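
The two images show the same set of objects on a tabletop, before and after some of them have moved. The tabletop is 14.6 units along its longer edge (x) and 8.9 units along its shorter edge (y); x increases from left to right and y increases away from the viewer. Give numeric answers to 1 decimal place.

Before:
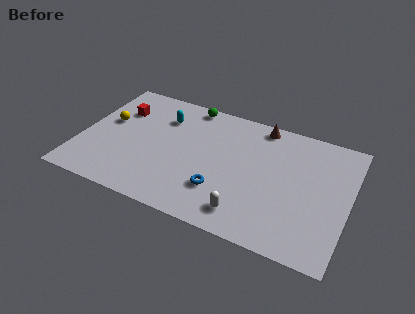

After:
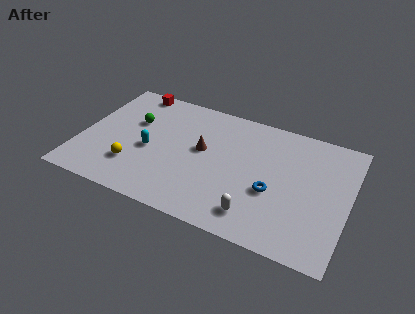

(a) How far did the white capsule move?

0.5

The white capsule moved from about (9.4, 1.5) to (9.9, 1.6), a distance of √(0.5² + 0.1²) ≈ 0.5.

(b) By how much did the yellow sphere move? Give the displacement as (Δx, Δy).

(1.8, -2.8)

The yellow sphere was at about (1.3, 5.2) and moved to about (3.1, 2.4).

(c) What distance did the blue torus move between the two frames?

2.9

From (7.9, 2.5) to (10.6, 3.5), the blue torus covered √(2.7² + 1.0²) ≈ 2.9 units.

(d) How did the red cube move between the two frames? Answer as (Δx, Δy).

(0.5, 1.8)

The red cube started near (1.8, 6.3) and ended near (2.3, 8.1).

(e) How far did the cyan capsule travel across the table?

2.7

The cyan capsule moved from about (4.2, 6.6) to (3.8, 3.9), a distance of √(0.4² + 2.7²) ≈ 2.7.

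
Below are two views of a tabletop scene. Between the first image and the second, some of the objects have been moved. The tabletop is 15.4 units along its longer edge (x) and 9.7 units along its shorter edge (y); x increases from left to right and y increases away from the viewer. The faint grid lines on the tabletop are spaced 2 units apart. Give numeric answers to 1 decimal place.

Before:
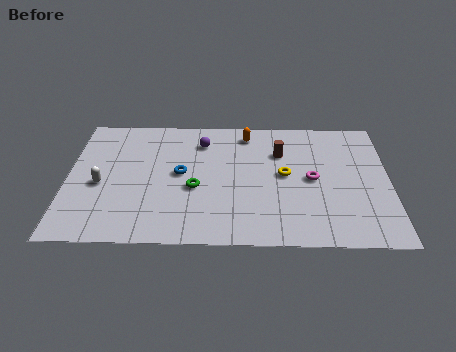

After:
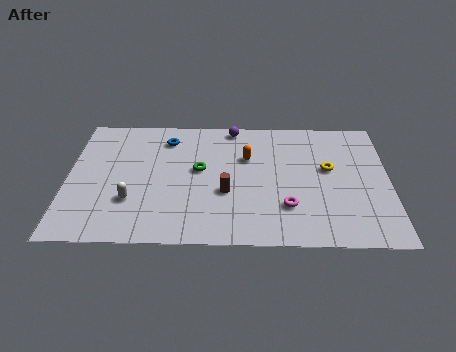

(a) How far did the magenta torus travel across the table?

2.4

The magenta torus was near (11.7, 4.8) before and (10.5, 2.7) after, so it travelled √(1.2² + 2.1²) ≈ 2.4 units.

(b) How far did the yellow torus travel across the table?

2.2

From (10.4, 5.1) to (12.5, 5.6), the yellow torus covered √(2.1² + 0.5²) ≈ 2.2 units.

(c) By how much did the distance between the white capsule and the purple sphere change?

+1.6

Before: roughly 5.9 units apart; after: 7.5. That's 1.6 units further apart.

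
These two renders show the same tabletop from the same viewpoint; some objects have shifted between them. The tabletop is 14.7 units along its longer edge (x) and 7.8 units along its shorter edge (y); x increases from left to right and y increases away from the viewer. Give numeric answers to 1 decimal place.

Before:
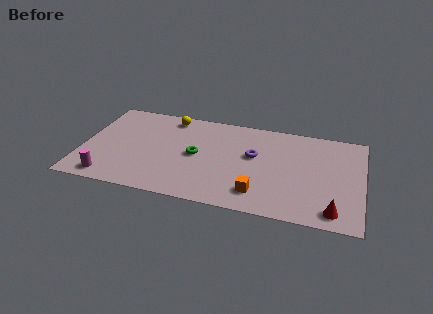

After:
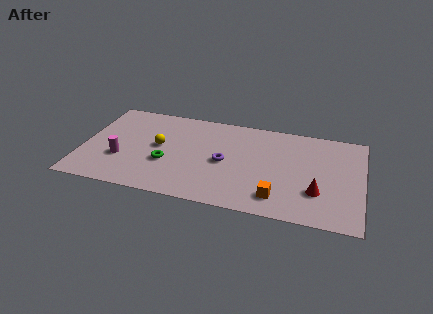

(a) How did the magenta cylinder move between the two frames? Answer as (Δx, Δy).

(0.5, 1.7)

From the two frames, the magenta cylinder sits at roughly (1.6, 1.0) before and (2.1, 2.7) after.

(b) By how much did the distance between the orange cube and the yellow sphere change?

-0.3

The distance was about 7.2 in the first image and 6.9 in the second, so they moved 0.3 units closer together.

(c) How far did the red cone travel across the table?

1.6

From (13.3, 1.1) to (12.4, 2.4), the red cone covered √(0.9² + 1.3²) ≈ 1.6 units.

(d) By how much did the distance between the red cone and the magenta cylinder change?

-1.4

The distance was about 11.7 in the first image and 10.3 in the second, so they moved 1.4 units closer together.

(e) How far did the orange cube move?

1.0

The orange cube moved from about (9.4, 1.6) to (10.4, 1.5), a distance of √(1.0² + 0.1²) ≈ 1.0.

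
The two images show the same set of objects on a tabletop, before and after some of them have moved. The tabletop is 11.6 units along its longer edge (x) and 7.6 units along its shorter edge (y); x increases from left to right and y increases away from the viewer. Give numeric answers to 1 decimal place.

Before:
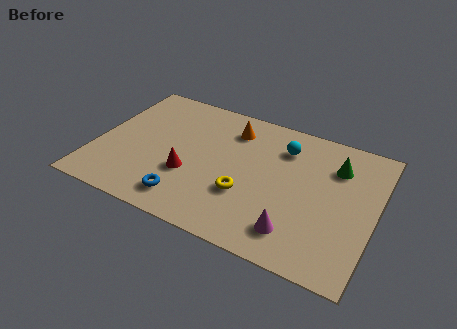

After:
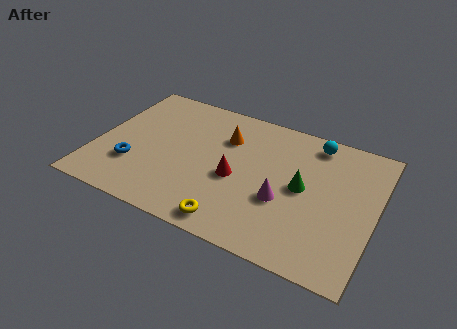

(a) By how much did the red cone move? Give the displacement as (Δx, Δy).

(1.9, 0.6)

The red cone was at about (4.0, 2.7) and moved to about (5.9, 3.3).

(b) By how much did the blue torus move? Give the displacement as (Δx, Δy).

(-2.4, 1.0)

The blue torus was at about (4.1, 1.3) and moved to about (1.7, 2.3).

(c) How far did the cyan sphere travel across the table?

1.4

The cyan sphere moved from about (7.6, 5.8) to (8.8, 6.6), a distance of √(1.2² + 0.8²) ≈ 1.4.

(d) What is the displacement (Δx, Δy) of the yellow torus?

(-0.3, -1.7)

The yellow torus started near (6.4, 2.6) and ended near (6.1, 0.9).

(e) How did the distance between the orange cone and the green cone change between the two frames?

-0.7

They were about 4.4 units apart before and 3.7 after — 0.7 units closer together.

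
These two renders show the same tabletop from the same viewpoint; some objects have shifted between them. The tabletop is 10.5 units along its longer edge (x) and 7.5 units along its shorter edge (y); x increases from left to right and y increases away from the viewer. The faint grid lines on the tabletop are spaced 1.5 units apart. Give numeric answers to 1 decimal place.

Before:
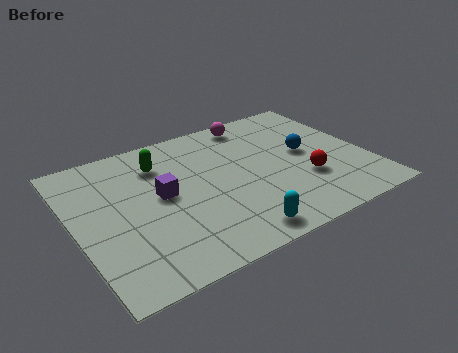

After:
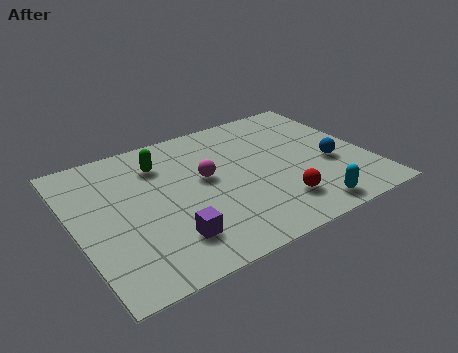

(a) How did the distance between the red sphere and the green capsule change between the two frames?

-0.4

The distance was about 5.8 in the first image and 5.4 in the second, so they moved 0.4 units closer together.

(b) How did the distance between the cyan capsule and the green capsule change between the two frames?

+1.4

Before: roughly 5.2 units apart; after: 6.6. That's 1.4 units further apart.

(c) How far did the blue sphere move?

1.2

From (8.4, 4.0) to (9.1, 3.0), the blue sphere covered √(0.7² + 1.0²) ≈ 1.2 units.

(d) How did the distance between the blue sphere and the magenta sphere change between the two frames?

+1.6

Before: roughly 3.0 units apart; after: 4.6. That's 1.6 units further apart.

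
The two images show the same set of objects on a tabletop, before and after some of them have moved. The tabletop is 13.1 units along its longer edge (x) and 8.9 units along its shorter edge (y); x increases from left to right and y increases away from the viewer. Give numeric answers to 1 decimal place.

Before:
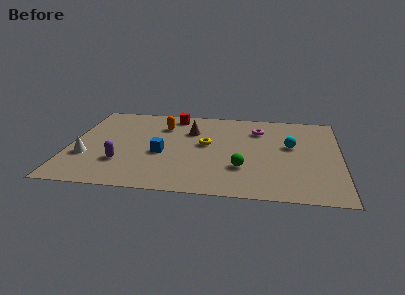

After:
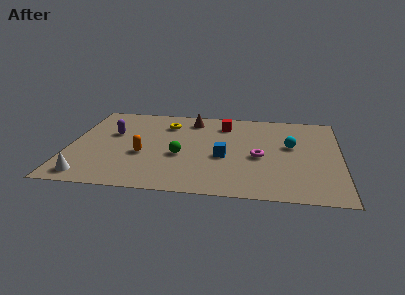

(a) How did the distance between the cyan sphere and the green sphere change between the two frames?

+2.1

They were about 3.4 units apart before and 5.5 after — 2.1 units further apart.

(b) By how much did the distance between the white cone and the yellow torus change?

+0.7

The distance was about 6.0 in the first image and 6.7 in the second, so they moved 0.7 units further apart.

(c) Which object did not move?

the cyan sphere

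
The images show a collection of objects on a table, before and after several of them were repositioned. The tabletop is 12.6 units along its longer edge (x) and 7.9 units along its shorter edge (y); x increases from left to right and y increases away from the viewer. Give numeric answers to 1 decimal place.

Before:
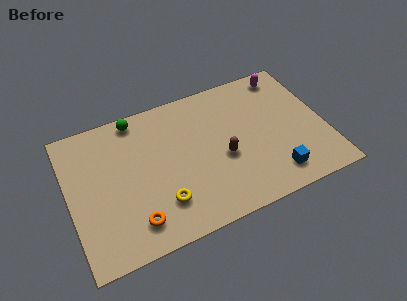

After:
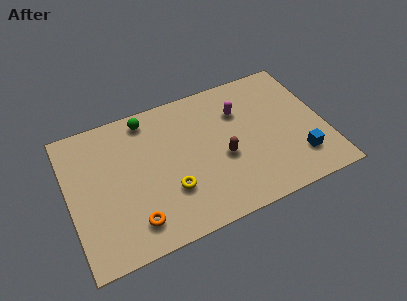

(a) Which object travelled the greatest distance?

the magenta capsule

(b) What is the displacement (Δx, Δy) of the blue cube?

(1.3, 0.5)

The blue cube started near (9.8, 1.4) and ended near (11.1, 1.9).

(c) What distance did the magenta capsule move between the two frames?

2.8

The magenta capsule moved from about (11.1, 6.9) to (8.6, 5.6), a distance of √(2.5² + 1.3²) ≈ 2.8.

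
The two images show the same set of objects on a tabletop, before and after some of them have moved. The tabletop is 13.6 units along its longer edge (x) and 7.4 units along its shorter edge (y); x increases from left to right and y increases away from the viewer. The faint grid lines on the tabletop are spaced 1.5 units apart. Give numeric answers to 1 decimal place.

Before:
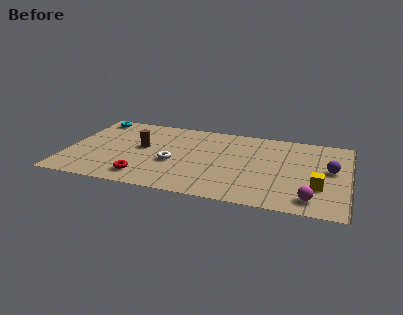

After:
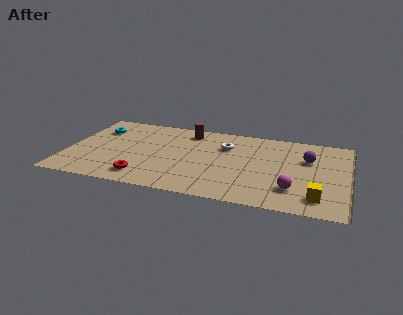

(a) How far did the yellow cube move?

1.0

The yellow cube was near (12.2, 2.4) before and (12.2, 1.4) after, so it travelled √(0.0² + 1.0²) ≈ 1.0 units.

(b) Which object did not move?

the red torus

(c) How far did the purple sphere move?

1.4

The purple sphere was near (12.7, 4.1) before and (11.6, 4.9) after, so it travelled √(1.1² + 0.8²) ≈ 1.4 units.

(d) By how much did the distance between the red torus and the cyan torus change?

-1.1

Before: roughly 6.0 units apart; after: 4.9. That's 1.1 units closer together.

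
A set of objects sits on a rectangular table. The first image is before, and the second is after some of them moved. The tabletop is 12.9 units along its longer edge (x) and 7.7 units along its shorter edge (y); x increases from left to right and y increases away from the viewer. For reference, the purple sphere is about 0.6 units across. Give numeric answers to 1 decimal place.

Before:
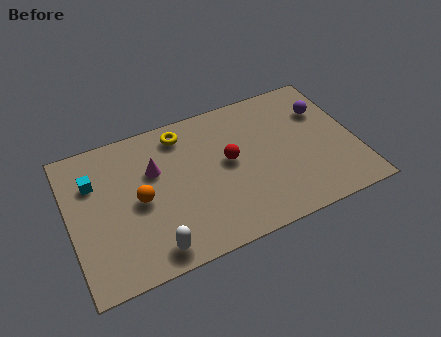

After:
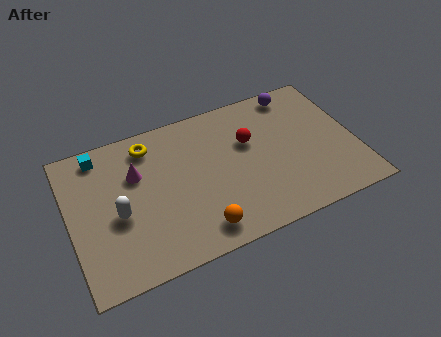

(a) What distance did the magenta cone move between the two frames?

0.8

The magenta cone moved from about (3.9, 5.0) to (3.1, 5.1), a distance of √(0.8² + 0.1²) ≈ 0.8.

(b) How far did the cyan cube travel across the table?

1.4

The cyan cube was near (1.2, 5.4) before and (1.6, 6.7) after, so it travelled √(0.4² + 1.3²) ≈ 1.4 units.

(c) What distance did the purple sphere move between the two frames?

1.8

The purple sphere moved from about (11.7, 5.4) to (10.6, 6.8), a distance of √(1.1² + 1.4²) ≈ 1.8.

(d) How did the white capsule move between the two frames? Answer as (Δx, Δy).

(-1.3, 2.3)

From the two frames, the white capsule sits at roughly (3.4, 1.0) before and (2.1, 3.3) after.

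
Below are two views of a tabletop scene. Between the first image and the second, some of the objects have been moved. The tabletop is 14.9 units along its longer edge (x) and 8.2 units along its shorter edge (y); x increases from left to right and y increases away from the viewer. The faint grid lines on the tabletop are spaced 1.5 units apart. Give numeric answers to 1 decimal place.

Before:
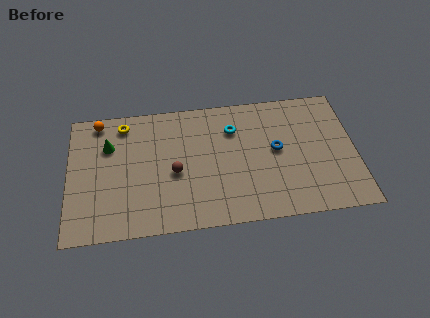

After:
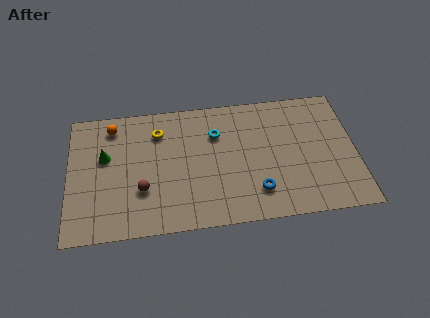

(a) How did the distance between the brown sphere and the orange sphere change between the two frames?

-0.9

Before: roughly 5.4 units apart; after: 4.5. That's 0.9 units closer together.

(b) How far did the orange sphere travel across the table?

0.8

The orange sphere moved from about (1.6, 7.3) to (2.3, 6.9), a distance of √(0.7² + 0.4²) ≈ 0.8.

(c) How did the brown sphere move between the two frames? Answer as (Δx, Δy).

(-1.7, -0.9)

The brown sphere was at about (5.5, 3.6) and moved to about (3.8, 2.7).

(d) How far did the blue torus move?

2.7

The blue torus was near (10.8, 4.4) before and (9.7, 1.9) after, so it travelled √(1.1² + 2.5²) ≈ 2.7 units.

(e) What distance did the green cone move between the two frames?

0.7

The green cone was near (2.1, 5.7) before and (1.9, 5.0) after, so it travelled √(0.2² + 0.7²) ≈ 0.7 units.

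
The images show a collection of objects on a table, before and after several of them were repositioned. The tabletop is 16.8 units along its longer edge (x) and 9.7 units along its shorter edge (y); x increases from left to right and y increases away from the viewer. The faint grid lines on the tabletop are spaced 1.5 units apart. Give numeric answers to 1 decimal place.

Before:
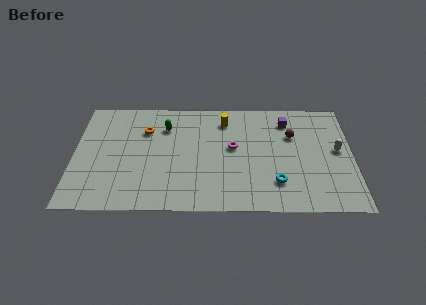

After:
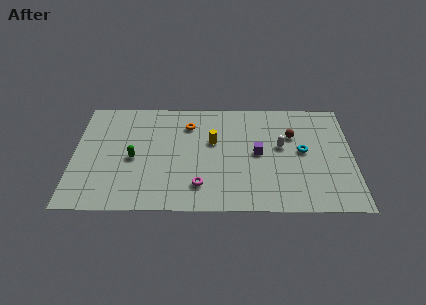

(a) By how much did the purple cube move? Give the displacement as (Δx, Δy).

(-1.8, -2.9)

The purple cube started near (12.9, 7.8) and ended near (11.1, 4.9).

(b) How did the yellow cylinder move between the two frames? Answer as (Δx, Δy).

(-0.7, -1.9)

From the two frames, the yellow cylinder sits at roughly (9.1, 7.8) before and (8.4, 5.9) after.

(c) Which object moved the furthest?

the magenta torus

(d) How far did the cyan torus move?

3.1

From (12.2, 2.4) to (13.8, 5.1), the cyan torus covered √(1.6² + 2.7²) ≈ 3.1 units.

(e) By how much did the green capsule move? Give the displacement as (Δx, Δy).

(-1.9, -2.8)

The green capsule started near (5.5, 7.2) and ended near (3.6, 4.4).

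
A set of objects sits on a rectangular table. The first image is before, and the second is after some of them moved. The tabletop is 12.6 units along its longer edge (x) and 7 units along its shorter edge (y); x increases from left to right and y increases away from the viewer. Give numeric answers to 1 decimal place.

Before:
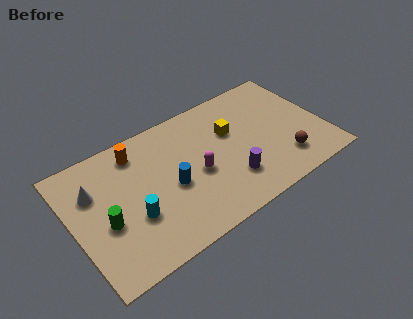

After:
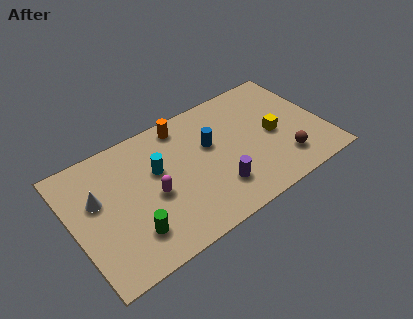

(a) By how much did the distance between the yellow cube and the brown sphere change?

-1.9

They were about 3.6 units apart before and 1.7 after — 1.9 units closer together.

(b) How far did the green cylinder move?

1.6

From (1.5, 2.9) to (2.6, 1.7), the green cylinder covered √(1.1² + 1.2²) ≈ 1.6 units.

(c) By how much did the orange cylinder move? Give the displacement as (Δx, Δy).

(2.4, 0.3)

The orange cylinder was at about (3.5, 5.8) and moved to about (5.9, 6.1).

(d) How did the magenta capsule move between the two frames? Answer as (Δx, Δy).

(-2.2, 0.0)

The magenta capsule started near (6.1, 3.1) and ended near (3.9, 3.1).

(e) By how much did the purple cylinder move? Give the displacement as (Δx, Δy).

(-0.7, -0.1)

The purple cylinder was at about (7.6, 1.9) and moved to about (6.9, 1.8).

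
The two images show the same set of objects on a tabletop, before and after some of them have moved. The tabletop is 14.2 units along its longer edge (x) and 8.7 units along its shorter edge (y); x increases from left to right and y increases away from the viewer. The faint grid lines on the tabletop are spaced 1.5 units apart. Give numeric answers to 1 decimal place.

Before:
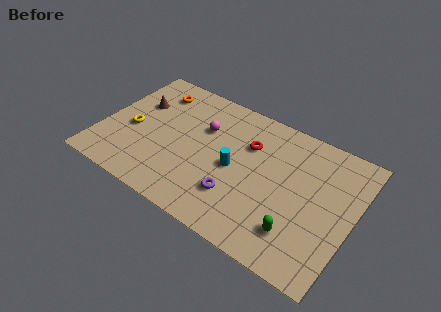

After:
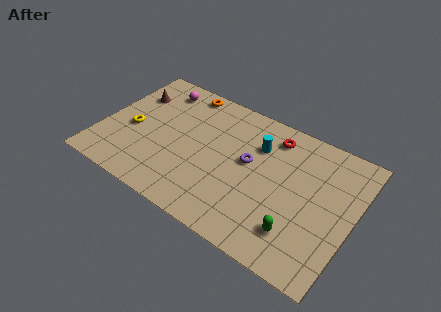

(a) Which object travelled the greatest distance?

the magenta sphere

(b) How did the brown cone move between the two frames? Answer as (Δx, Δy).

(-0.4, 0.5)

The brown cone started near (1.7, 5.7) and ended near (1.3, 6.2).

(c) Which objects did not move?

the green capsule and the yellow torus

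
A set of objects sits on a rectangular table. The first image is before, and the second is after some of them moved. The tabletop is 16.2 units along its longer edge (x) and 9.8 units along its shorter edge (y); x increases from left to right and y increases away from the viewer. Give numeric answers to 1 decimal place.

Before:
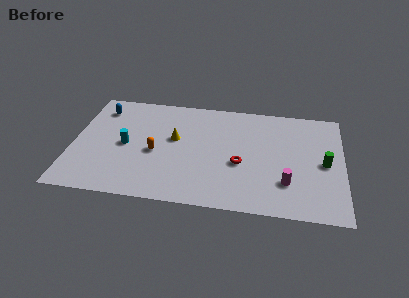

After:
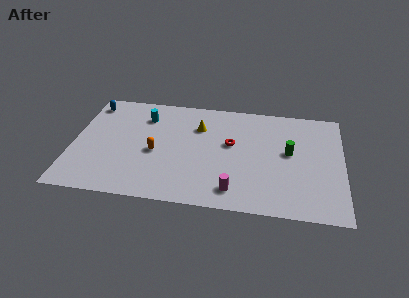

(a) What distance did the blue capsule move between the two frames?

0.7

The blue capsule was near (1.5, 7.9) before and (0.9, 8.3) after, so it travelled √(0.6² + 0.4²) ≈ 0.7 units.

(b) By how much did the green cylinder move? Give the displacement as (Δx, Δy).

(-2.1, 0.7)

The green cylinder started near (15.1, 4.7) and ended near (13.0, 5.4).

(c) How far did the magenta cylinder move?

3.3

From (12.9, 2.7) to (9.8, 1.6), the magenta cylinder covered √(3.1² + 1.1²) ≈ 3.3 units.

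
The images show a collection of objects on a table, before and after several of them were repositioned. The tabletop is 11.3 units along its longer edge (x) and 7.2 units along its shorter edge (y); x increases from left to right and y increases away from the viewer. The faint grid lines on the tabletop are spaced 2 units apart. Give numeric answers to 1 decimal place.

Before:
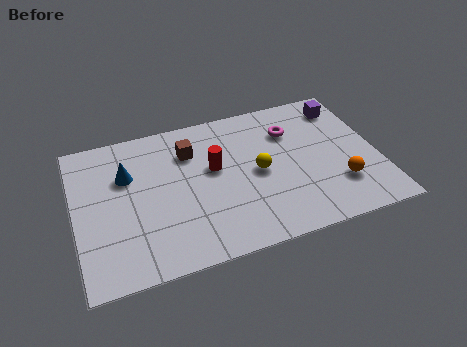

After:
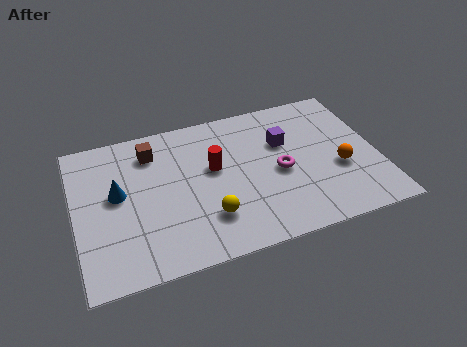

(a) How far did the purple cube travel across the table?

2.7

The purple cube was near (10.3, 5.9) before and (7.9, 4.7) after, so it travelled √(2.4² + 1.2²) ≈ 2.7 units.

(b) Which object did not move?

the red cylinder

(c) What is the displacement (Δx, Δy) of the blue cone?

(-0.4, -0.8)

The blue cone was at about (2.0, 4.8) and moved to about (1.6, 4.0).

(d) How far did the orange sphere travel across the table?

0.8

The orange sphere was near (9.7, 2.0) before and (9.8, 2.8) after, so it travelled √(0.1² + 0.8²) ≈ 0.8 units.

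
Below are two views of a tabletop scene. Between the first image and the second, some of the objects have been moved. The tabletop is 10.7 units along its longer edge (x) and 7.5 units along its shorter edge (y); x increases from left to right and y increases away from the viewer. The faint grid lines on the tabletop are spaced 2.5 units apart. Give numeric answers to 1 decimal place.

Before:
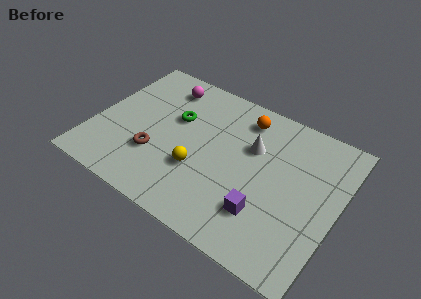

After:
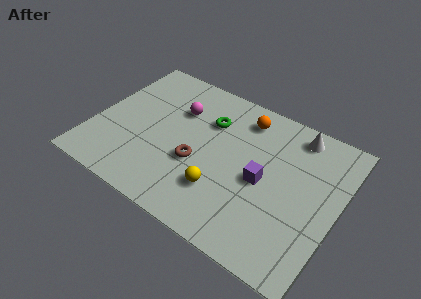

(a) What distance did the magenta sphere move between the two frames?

1.3

The magenta sphere was near (2.6, 6.2) before and (3.4, 5.2) after, so it travelled √(0.8² + 1.0²) ≈ 1.3 units.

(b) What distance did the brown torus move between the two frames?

1.9

The brown torus was near (2.9, 2.4) before and (4.7, 2.9) after, so it travelled √(1.8² + 0.5²) ≈ 1.9 units.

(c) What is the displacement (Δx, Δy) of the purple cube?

(-0.3, 1.5)

The purple cube started near (7.8, 2.0) and ended near (7.5, 3.5).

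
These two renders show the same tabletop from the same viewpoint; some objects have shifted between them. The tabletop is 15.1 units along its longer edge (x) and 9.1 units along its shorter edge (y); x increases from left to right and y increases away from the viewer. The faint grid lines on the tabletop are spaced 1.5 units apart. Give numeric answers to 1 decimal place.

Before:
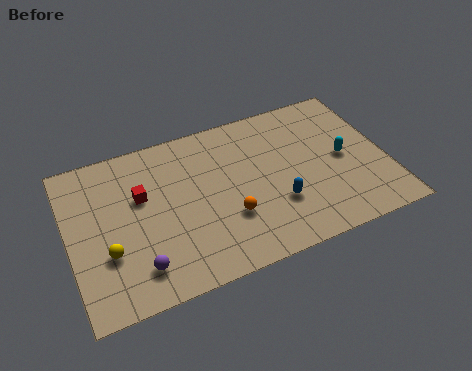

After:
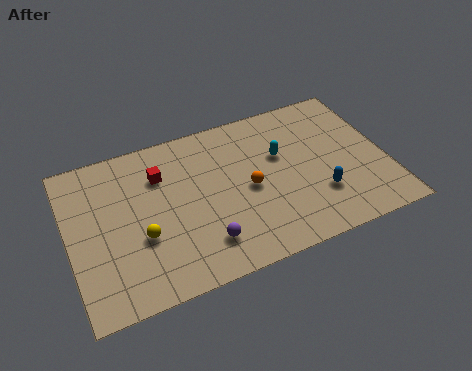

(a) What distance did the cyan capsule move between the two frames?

3.1

From (13.1, 4.5) to (10.2, 5.7), the cyan capsule covered √(2.9² + 1.2²) ≈ 3.1 units.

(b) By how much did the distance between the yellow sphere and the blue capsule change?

+0.4

Before: roughly 8.0 units apart; after: 8.4. That's 0.4 units further apart.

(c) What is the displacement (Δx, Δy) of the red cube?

(1.0, 0.9)

The red cube was at about (3.5, 5.7) and moved to about (4.5, 6.6).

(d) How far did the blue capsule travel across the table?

2.0

From (9.7, 2.9) to (11.7, 2.7), the blue capsule covered √(2.0² + 0.2²) ≈ 2.0 units.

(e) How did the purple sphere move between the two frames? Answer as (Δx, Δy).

(3.1, 0.2)

The purple sphere started near (3.0, 1.8) and ended near (6.1, 2.0).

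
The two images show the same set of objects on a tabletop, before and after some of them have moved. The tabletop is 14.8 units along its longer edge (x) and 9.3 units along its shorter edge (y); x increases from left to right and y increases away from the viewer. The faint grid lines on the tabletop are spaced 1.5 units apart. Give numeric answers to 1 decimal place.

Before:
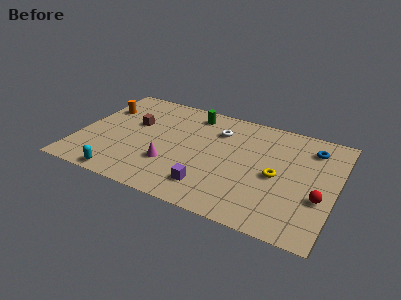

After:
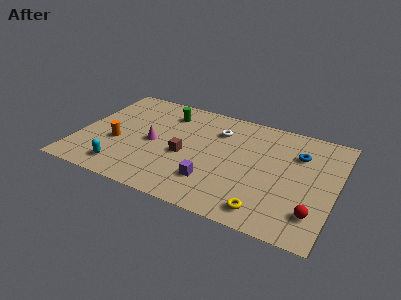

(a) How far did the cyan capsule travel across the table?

0.7

The cyan capsule moved from about (3.0, 0.8) to (2.9, 1.5), a distance of √(0.1² + 0.7²) ≈ 0.7.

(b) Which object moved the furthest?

the brown cube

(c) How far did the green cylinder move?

1.6

The green cylinder was near (6.2, 7.9) before and (4.7, 7.4) after, so it travelled √(1.5² + 0.5²) ≈ 1.6 units.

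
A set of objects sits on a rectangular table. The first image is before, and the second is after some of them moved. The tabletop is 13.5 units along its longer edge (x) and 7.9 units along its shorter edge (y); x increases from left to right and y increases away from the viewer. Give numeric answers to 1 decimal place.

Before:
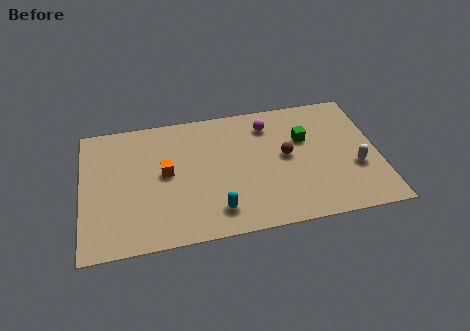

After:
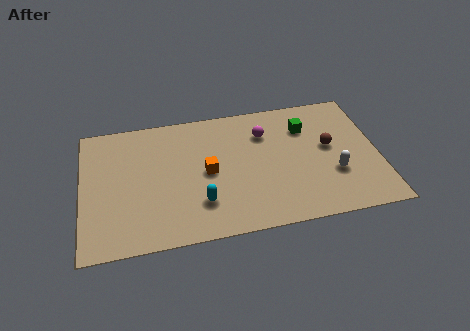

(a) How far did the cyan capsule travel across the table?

0.9

The cyan capsule moved from about (6.0, 1.5) to (5.3, 2.1), a distance of √(0.7² + 0.6²) ≈ 0.9.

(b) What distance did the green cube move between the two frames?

0.7

The green cube was near (10.2, 5.1) before and (10.3, 5.8) after, so it travelled √(0.1² + 0.7²) ≈ 0.7 units.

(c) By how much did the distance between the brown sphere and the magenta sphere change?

+1.0

The distance was about 2.2 in the first image and 3.2 in the second, so they moved 1.0 units further apart.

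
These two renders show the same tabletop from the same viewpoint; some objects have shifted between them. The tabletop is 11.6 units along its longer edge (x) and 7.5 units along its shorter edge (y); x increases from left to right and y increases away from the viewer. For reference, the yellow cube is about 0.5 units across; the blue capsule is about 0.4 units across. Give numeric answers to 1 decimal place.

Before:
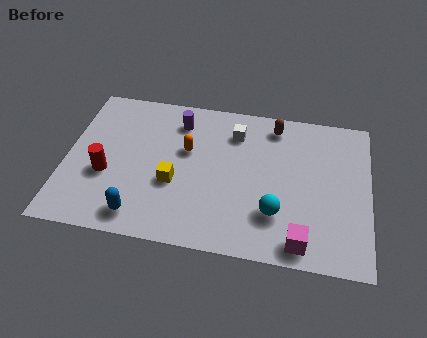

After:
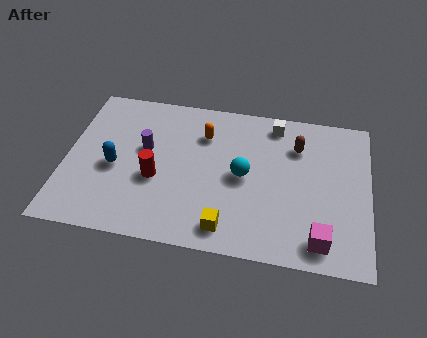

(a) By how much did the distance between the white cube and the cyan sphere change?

-1.1

The distance was about 4.1 in the first image and 3.0 in the second, so they moved 1.1 units closer together.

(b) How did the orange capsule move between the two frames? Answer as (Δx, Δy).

(0.6, 0.9)

From the two frames, the orange capsule sits at roughly (4.6, 4.6) before and (5.2, 5.5) after.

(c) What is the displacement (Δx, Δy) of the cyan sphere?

(-1.3, 1.6)

The cyan sphere started near (8.1, 2.1) and ended near (6.8, 3.7).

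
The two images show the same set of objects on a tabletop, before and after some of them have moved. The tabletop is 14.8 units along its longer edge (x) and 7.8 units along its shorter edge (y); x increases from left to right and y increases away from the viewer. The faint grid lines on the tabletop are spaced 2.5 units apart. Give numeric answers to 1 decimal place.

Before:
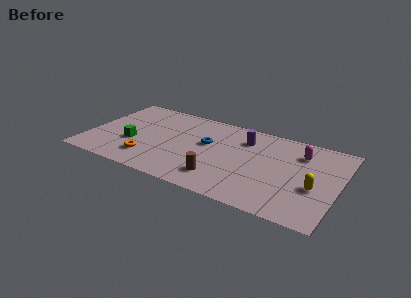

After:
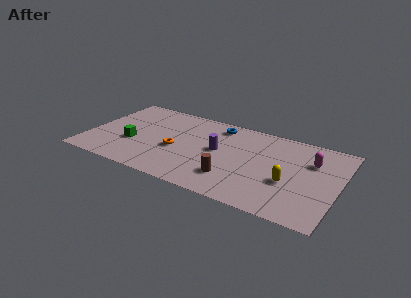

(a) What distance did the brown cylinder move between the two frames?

0.8

The brown cylinder moved from about (8.1, 1.7) to (8.8, 2.0), a distance of √(0.7² + 0.3²) ≈ 0.8.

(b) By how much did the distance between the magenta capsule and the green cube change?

+0.5

Before: roughly 10.2 units apart; after: 10.7. That's 0.5 units further apart.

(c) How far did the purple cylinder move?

2.2

The purple cylinder moved from about (9.1, 5.9) to (7.7, 4.2), a distance of √(1.4² + 1.7²) ≈ 2.2.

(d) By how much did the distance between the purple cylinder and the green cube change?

-1.9

Before: roughly 7.1 units apart; after: 5.2. That's 1.9 units closer together.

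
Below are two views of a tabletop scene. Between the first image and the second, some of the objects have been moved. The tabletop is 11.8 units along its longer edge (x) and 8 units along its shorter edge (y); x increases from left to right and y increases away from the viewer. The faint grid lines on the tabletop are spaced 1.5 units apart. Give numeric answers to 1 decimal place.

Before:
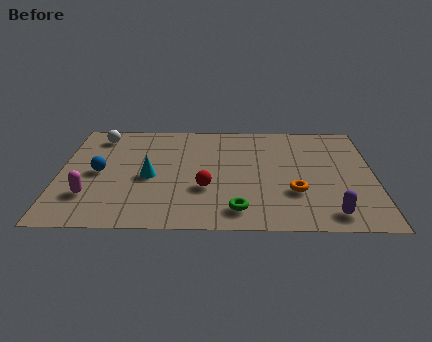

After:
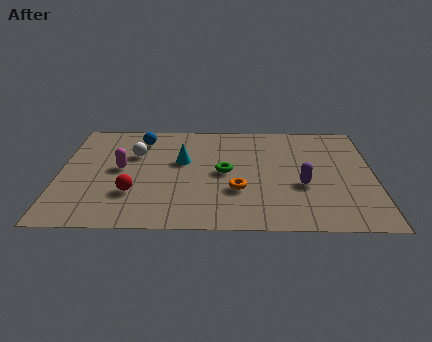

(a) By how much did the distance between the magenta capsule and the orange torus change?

-3.0

Before: roughly 7.6 units apart; after: 4.6. That's 3.0 units closer together.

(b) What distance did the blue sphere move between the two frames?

3.0

The blue sphere was near (1.5, 3.9) before and (3.0, 6.5) after, so it travelled √(1.5² + 2.6²) ≈ 3.0 units.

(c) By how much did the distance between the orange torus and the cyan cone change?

-2.5

They were about 5.5 units apart before and 3.0 after — 2.5 units closer together.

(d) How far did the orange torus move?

2.1

From (8.8, 2.6) to (6.7, 2.7), the orange torus covered √(2.1² + 0.1²) ≈ 2.1 units.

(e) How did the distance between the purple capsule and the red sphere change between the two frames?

+1.4

The distance was about 4.9 in the first image and 6.3 in the second, so they moved 1.4 units further apart.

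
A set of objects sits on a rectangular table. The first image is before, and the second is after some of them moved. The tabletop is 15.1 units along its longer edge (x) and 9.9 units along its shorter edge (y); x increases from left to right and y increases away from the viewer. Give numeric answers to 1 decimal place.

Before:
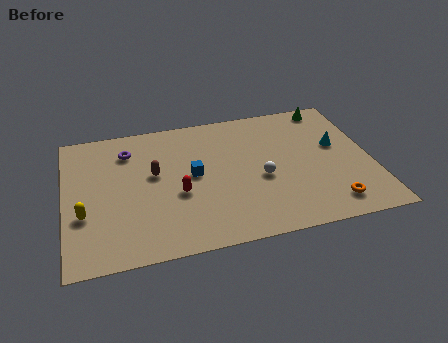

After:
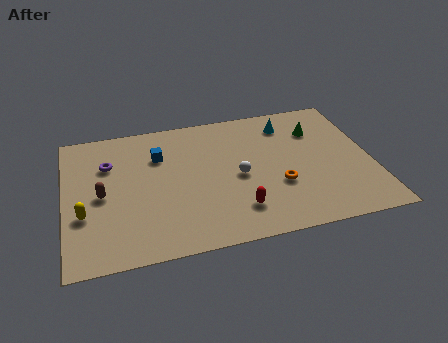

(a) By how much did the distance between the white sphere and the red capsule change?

-1.7

The distance was about 4.1 in the first image and 2.4 in the second, so they moved 1.7 units closer together.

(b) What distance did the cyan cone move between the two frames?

3.2

The cyan cone was near (13.5, 5.8) before and (11.2, 8.0) after, so it travelled √(2.3² + 2.2²) ≈ 3.2 units.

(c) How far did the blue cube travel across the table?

2.4

From (6.3, 5.2) to (4.7, 7.0), the blue cube covered √(1.6² + 1.8²) ≈ 2.4 units.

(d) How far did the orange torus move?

3.1

The orange torus moved from about (12.8, 1.6) to (10.4, 3.5), a distance of √(2.4² + 1.9²) ≈ 3.1.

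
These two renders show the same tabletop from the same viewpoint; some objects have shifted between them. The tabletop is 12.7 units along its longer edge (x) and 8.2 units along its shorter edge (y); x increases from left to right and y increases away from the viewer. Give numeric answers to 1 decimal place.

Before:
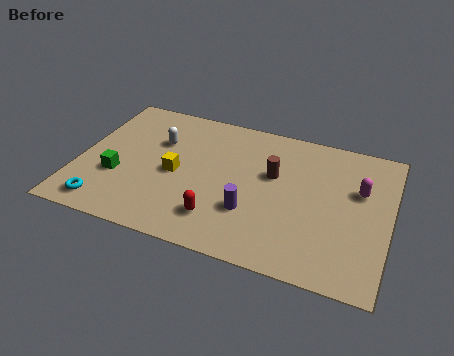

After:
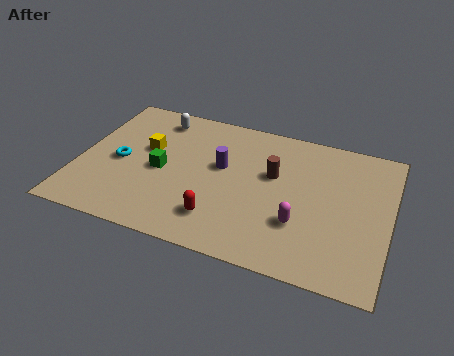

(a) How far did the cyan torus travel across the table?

2.7

The cyan torus moved from about (1.4, 1.1) to (1.7, 3.8), a distance of √(0.3² + 2.7²) ≈ 2.7.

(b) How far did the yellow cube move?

1.7

The yellow cube moved from about (4.0, 3.8) to (2.7, 4.9), a distance of √(1.3² + 1.1²) ≈ 1.7.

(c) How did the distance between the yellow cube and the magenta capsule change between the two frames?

-0.6

Before: roughly 7.5 units apart; after: 6.9. That's 0.6 units closer together.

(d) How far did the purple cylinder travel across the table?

2.6

From (7.2, 2.6) to (5.8, 4.8), the purple cylinder covered √(1.4² + 2.2²) ≈ 2.6 units.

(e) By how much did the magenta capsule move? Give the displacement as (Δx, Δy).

(-2.2, -2.6)

The magenta capsule was at about (11.4, 5.2) and moved to about (9.2, 2.6).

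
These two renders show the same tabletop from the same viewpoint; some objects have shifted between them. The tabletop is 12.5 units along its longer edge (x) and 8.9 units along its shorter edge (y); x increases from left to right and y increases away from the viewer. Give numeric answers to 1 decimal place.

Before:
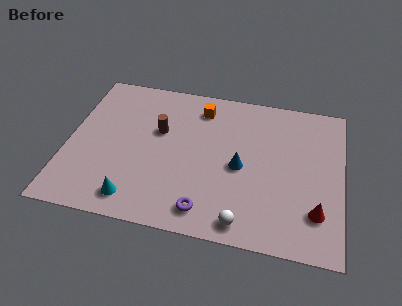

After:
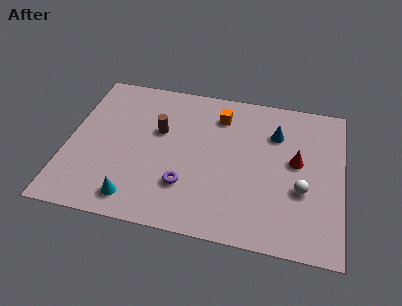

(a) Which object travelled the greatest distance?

the white sphere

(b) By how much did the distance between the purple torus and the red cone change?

+0.5

The distance was about 5.0 in the first image and 5.5 in the second, so they moved 0.5 units further apart.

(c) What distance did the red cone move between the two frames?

2.9

From (11.4, 2.2) to (10.4, 4.9), the red cone covered √(1.0² + 2.7²) ≈ 2.9 units.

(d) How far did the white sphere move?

3.4

The white sphere was near (8.2, 1.0) before and (10.7, 3.3) after, so it travelled √(2.5² + 2.3²) ≈ 3.4 units.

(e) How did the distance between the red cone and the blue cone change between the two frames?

-2.2

They were about 4.0 units apart before and 1.8 after — 2.2 units closer together.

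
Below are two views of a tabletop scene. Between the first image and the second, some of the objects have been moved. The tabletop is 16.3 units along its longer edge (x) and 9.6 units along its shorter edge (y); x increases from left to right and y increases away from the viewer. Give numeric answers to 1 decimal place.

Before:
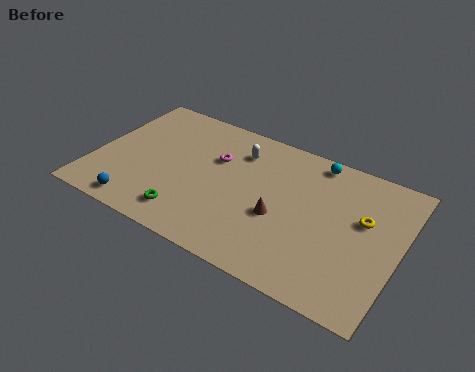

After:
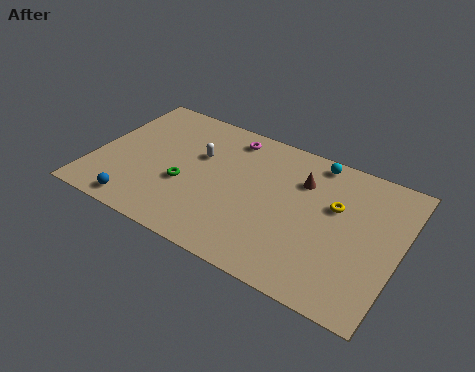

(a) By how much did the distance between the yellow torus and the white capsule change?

+0.3

Before: roughly 7.1 units apart; after: 7.4. That's 0.3 units further apart.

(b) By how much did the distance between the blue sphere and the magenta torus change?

+1.9

Before: roughly 6.2 units apart; after: 8.1. That's 1.9 units further apart.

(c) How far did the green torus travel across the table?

2.1

From (5.5, 1.7) to (5.0, 3.7), the green torus covered √(0.5² + 2.0²) ≈ 2.1 units.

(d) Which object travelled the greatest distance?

the brown cone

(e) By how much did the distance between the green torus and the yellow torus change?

-1.6

They were about 9.7 units apart before and 8.1 after — 1.6 units closer together.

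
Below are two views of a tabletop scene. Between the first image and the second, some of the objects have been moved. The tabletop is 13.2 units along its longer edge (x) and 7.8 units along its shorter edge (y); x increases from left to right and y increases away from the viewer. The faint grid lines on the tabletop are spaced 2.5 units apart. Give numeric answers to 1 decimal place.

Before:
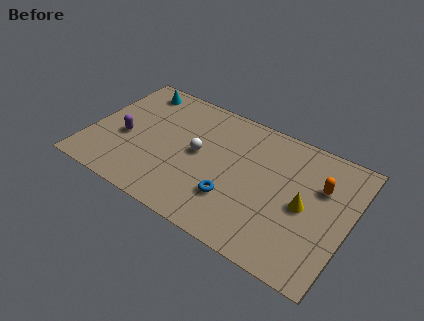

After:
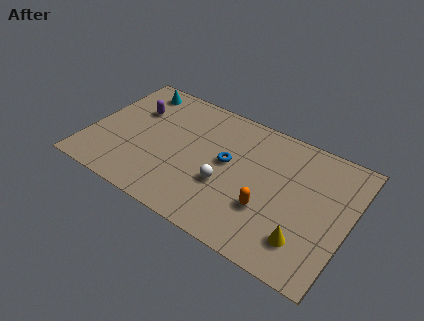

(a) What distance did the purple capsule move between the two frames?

2.0

The purple capsule moved from about (1.8, 3.3) to (2.0, 5.3), a distance of √(0.2² + 2.0²) ≈ 2.0.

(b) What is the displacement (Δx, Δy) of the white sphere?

(1.6, -1.2)

The white sphere was at about (5.5, 4.1) and moved to about (7.1, 2.9).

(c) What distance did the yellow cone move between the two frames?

1.9

The yellow cone moved from about (11.0, 3.7) to (11.3, 1.8), a distance of √(0.3² + 1.9²) ≈ 1.9.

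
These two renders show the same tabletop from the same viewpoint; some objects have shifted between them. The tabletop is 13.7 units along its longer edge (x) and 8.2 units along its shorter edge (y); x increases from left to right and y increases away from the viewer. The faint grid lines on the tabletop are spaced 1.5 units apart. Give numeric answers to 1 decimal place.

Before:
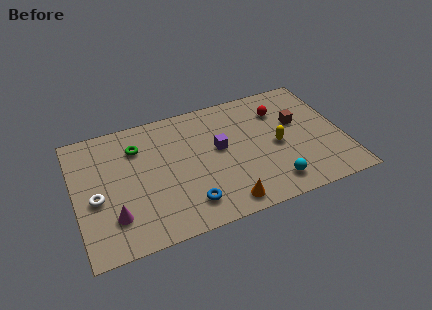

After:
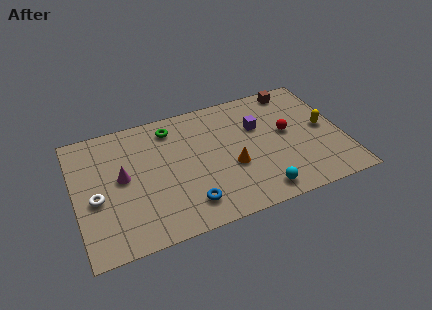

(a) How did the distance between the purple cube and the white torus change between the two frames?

+2.2

They were about 6.5 units apart before and 8.7 after — 2.2 units further apart.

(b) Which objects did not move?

the blue torus and the white torus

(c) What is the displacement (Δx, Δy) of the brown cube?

(0.1, 2.3)

The brown cube started near (11.5, 5.0) and ended near (11.6, 7.3).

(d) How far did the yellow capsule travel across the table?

2.5

From (10.3, 3.8) to (12.8, 4.2), the yellow capsule covered √(2.5² + 0.4²) ≈ 2.5 units.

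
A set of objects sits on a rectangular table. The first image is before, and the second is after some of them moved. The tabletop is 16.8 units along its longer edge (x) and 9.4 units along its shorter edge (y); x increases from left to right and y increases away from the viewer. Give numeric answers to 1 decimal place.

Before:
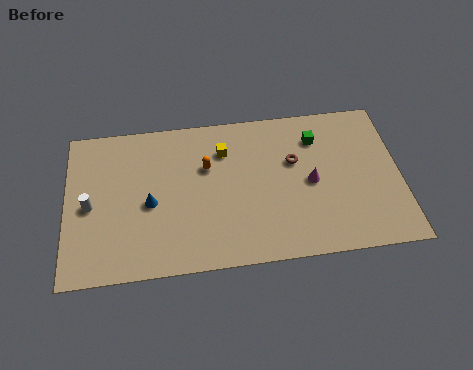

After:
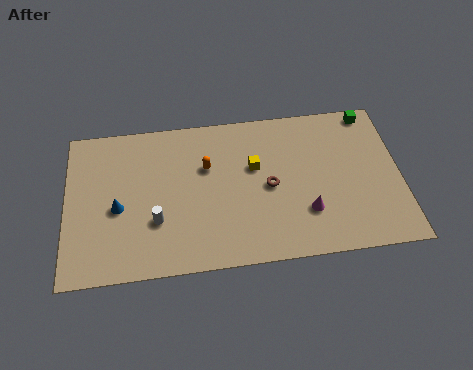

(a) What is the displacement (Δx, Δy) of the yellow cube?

(1.5, -1.2)

The yellow cube was at about (8.0, 7.0) and moved to about (9.5, 5.8).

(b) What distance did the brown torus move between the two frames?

1.9

The brown torus moved from about (11.5, 5.9) to (10.2, 4.5), a distance of √(1.3² + 1.4²) ≈ 1.9.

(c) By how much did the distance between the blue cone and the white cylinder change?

-0.9

Before: roughly 3.0 units apart; after: 2.1. That's 0.9 units closer together.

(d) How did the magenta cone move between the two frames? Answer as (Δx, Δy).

(-0.3, -1.8)

The magenta cone started near (12.3, 4.5) and ended near (12.0, 2.7).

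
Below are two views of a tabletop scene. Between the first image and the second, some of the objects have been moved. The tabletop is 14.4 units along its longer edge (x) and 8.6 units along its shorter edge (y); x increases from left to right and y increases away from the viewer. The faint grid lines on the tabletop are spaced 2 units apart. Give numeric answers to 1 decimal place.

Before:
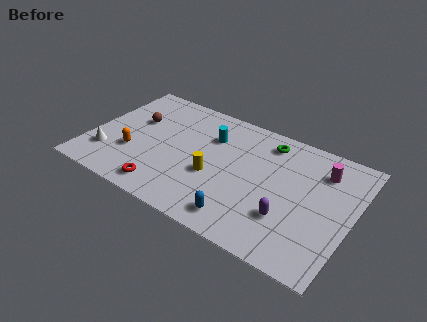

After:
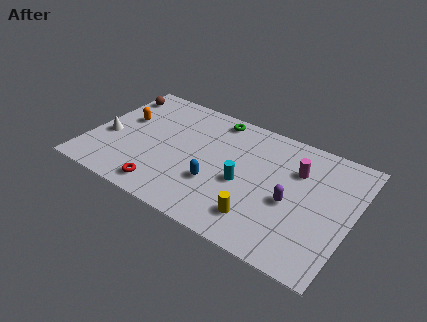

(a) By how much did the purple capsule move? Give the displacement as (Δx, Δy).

(0.0, 1.1)

The purple capsule was at about (11.2, 2.6) and moved to about (11.2, 3.7).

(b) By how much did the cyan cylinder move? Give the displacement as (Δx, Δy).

(2.2, -2.4)

From the two frames, the cyan cylinder sits at roughly (6.4, 6.1) before and (8.6, 3.7) after.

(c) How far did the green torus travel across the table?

3.0

From (9.4, 7.2) to (6.4, 7.6), the green torus covered √(3.0² + 0.4²) ≈ 3.0 units.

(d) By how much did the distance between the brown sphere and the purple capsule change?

+1.5

They were about 9.4 units apart before and 10.9 after — 1.5 units further apart.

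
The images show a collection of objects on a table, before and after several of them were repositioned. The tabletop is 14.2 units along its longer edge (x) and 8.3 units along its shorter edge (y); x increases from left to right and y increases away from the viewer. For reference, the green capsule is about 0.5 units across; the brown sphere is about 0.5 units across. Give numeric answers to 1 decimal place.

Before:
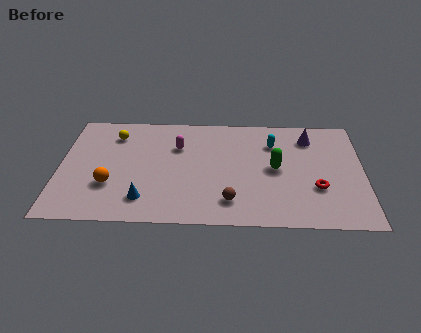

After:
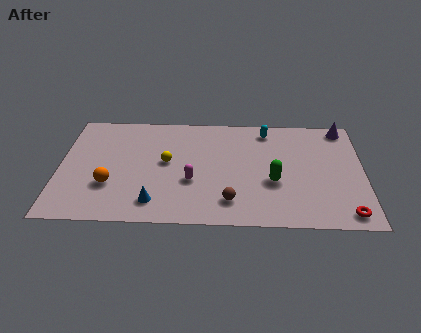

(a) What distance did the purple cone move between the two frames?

1.8

The purple cone was near (11.7, 6.6) before and (13.3, 7.4) after, so it travelled √(1.6² + 0.8²) ≈ 1.8 units.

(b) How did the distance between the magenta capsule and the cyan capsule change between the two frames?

+0.8

They were about 4.5 units apart before and 5.3 after — 0.8 units further apart.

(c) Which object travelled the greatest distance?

the yellow sphere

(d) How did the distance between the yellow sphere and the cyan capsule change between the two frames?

-2.1

They were about 7.5 units apart before and 5.4 after — 2.1 units closer together.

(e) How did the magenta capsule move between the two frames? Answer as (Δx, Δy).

(0.7, -2.6)

The magenta capsule was at about (5.5, 5.7) and moved to about (6.2, 3.1).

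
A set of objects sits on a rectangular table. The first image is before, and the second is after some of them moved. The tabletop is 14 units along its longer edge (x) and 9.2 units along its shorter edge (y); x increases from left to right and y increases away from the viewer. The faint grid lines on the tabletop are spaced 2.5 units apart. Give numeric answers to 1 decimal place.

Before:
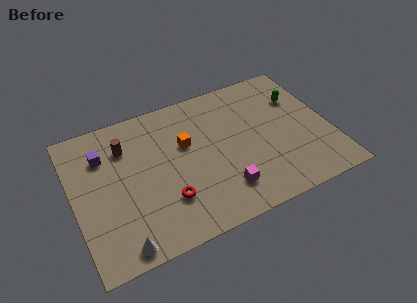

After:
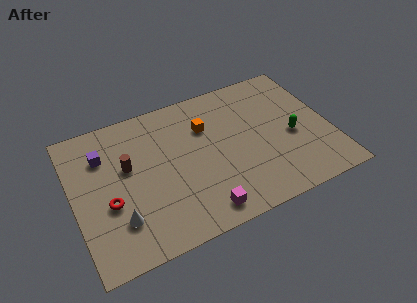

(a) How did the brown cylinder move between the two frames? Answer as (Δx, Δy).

(0.0, -1.3)

The brown cylinder started near (3.0, 6.8) and ended near (3.0, 5.5).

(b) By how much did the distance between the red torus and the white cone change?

-1.9

The distance was about 3.2 in the first image and 1.3 in the second, so they moved 1.9 units closer together.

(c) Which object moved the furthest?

the red torus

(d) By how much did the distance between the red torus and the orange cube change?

+2.9

They were about 3.4 units apart before and 6.3 after — 2.9 units further apart.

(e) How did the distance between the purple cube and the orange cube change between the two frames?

+1.1

Before: roughly 4.5 units apart; after: 5.6. That's 1.1 units further apart.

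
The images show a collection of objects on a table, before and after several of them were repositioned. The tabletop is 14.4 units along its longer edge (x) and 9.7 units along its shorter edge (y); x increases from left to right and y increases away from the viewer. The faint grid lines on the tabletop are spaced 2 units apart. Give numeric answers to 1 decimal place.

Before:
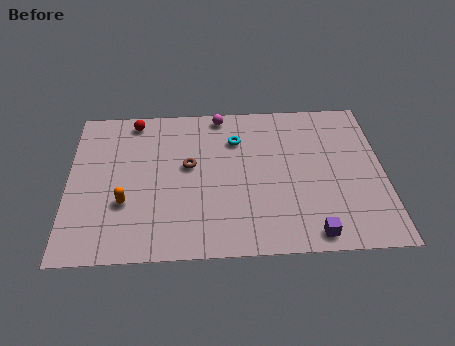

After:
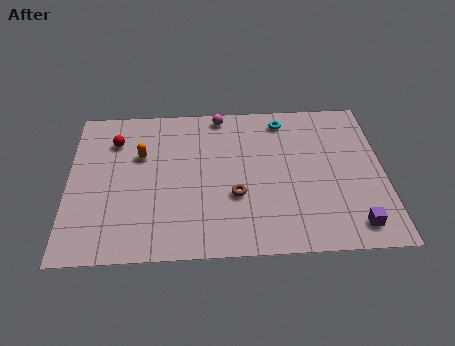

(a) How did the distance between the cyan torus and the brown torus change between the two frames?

+2.6

They were about 2.7 units apart before and 5.3 after — 2.6 units further apart.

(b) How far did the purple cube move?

1.9

The purple cube was near (11.0, 1.0) before and (12.9, 1.4) after, so it travelled √(1.9² + 0.4²) ≈ 1.9 units.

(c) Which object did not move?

the magenta sphere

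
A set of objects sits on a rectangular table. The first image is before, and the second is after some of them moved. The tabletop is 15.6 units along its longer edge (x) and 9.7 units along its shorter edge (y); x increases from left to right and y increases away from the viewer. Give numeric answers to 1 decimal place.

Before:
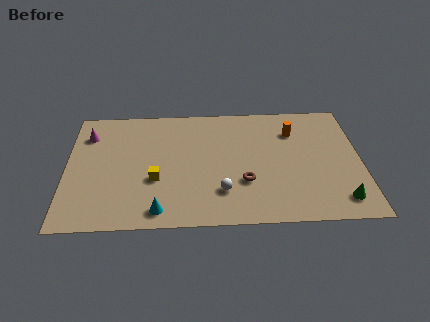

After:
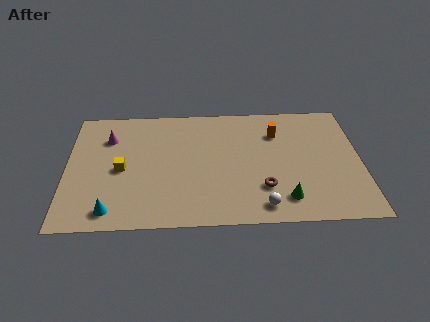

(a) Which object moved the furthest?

the green cone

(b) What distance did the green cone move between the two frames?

2.9

The green cone moved from about (14.4, 1.6) to (11.5, 1.8), a distance of √(2.9² + 0.2²) ≈ 2.9.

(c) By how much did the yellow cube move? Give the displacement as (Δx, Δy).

(-1.8, 0.9)

The yellow cube was at about (4.7, 3.6) and moved to about (2.9, 4.5).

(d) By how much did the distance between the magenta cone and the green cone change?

-3.8

They were about 14.5 units apart before and 10.7 after — 3.8 units closer together.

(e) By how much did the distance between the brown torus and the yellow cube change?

+3.0

They were about 4.7 units apart before and 7.7 after — 3.0 units further apart.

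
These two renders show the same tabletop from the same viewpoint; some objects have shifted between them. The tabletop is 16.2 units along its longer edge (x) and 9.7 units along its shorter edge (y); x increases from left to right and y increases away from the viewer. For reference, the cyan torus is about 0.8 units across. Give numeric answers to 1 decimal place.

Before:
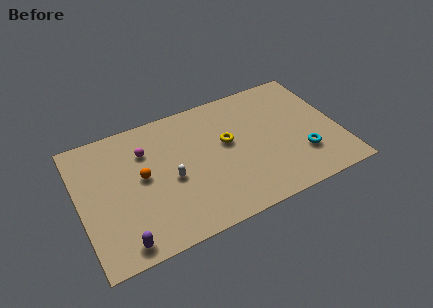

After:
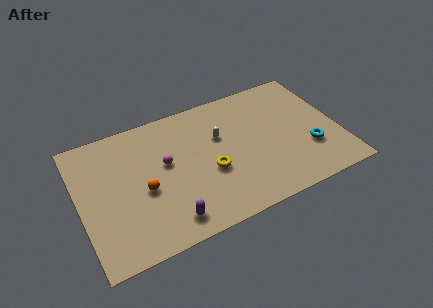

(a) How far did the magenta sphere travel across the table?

1.8

The magenta sphere was near (4.3, 7.0) before and (5.4, 5.6) after, so it travelled √(1.1² + 1.4²) ≈ 1.8 units.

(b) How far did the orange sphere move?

1.0

From (3.9, 5.2) to (3.9, 4.2), the orange sphere covered √(0.0² + 1.0²) ≈ 1.0 units.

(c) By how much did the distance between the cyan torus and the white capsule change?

-2.1

They were about 8.2 units apart before and 6.1 after — 2.1 units closer together.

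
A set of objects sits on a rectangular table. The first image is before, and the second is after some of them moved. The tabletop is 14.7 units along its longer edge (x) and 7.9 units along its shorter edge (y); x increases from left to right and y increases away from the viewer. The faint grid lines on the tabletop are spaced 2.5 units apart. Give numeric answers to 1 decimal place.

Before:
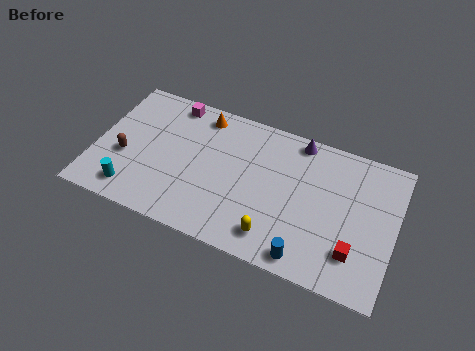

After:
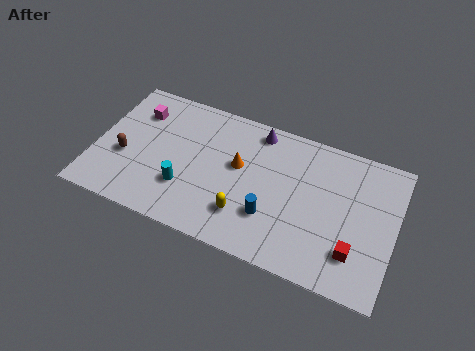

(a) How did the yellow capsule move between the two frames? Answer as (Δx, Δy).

(-1.5, 0.6)

The yellow capsule started near (9.1, 1.4) and ended near (7.6, 2.0).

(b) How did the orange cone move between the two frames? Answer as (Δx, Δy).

(2.1, -2.2)

From the two frames, the orange cone sits at roughly (4.9, 6.8) before and (7.0, 4.6) after.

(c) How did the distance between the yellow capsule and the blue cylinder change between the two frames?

-0.4

Before: roughly 1.7 units apart; after: 1.3. That's 0.4 units closer together.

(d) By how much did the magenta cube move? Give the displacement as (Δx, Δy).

(-1.6, -1.1)

From the two frames, the magenta cube sits at roughly (3.4, 7.0) before and (1.8, 5.9) after.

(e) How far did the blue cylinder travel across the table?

2.4

From (10.7, 0.9) to (8.8, 2.4), the blue cylinder covered √(1.9² + 1.5²) ≈ 2.4 units.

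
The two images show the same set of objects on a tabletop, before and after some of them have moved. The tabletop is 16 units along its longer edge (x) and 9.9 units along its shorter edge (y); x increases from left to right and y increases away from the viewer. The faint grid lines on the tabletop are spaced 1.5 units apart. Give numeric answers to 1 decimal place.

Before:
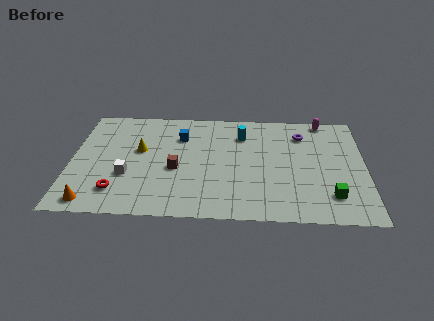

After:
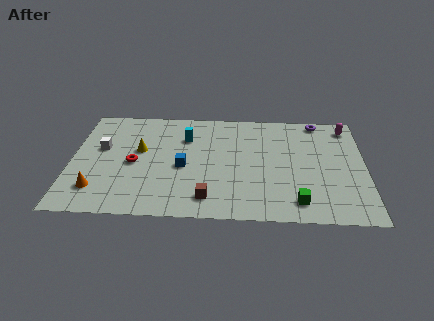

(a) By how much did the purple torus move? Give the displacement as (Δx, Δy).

(0.9, 1.3)

From the two frames, the purple torus sits at roughly (12.6, 7.7) before and (13.5, 9.0) after.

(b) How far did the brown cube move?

3.1

The brown cube was near (5.7, 4.2) before and (7.5, 1.7) after, so it travelled √(1.8² + 2.5²) ≈ 3.1 units.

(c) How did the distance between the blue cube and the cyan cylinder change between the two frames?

-0.7

They were about 3.4 units apart before and 2.7 after — 0.7 units closer together.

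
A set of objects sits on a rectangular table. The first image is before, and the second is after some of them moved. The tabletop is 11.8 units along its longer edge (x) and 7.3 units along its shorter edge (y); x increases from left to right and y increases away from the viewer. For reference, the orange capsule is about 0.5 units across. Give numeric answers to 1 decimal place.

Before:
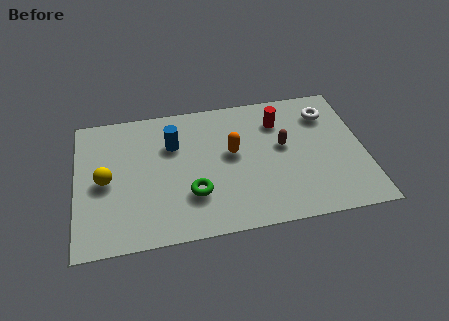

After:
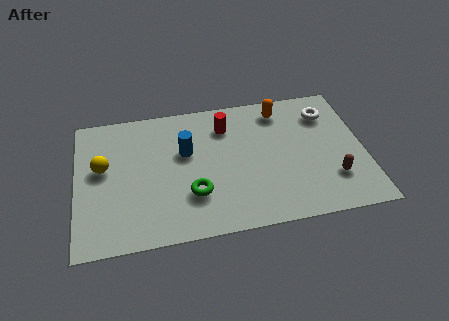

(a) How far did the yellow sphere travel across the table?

0.7

The yellow sphere was near (1.2, 3.5) before and (1.1, 4.2) after, so it travelled √(0.1² + 0.7²) ≈ 0.7 units.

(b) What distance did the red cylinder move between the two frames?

2.2

From (8.4, 5.5) to (6.2, 5.6), the red cylinder covered √(2.2² + 0.1²) ≈ 2.2 units.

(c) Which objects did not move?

the white torus and the green torus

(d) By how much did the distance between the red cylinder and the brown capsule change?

+4.1

Before: roughly 1.4 units apart; after: 5.5. That's 4.1 units further apart.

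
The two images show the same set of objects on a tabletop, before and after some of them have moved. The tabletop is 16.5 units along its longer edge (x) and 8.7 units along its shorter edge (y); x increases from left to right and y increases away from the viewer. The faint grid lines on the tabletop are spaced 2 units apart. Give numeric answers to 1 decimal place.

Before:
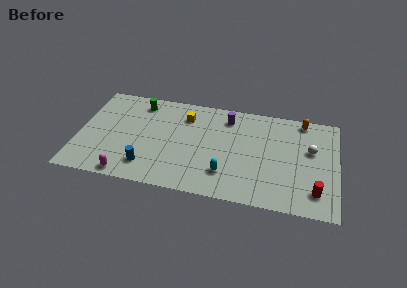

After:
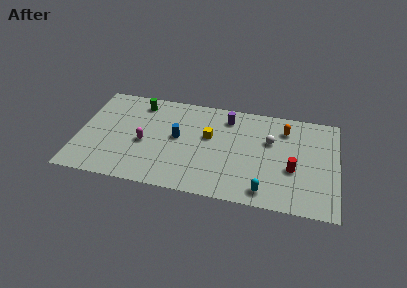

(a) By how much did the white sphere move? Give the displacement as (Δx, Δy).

(-2.6, 0.3)

The white sphere was at about (14.8, 5.3) and moved to about (12.2, 5.6).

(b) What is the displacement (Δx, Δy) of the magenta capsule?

(0.9, 3.0)

The magenta capsule started near (3.3, 0.8) and ended near (4.2, 3.8).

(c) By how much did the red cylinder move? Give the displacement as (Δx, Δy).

(-1.5, 1.6)

The red cylinder was at about (15.2, 1.8) and moved to about (13.7, 3.4).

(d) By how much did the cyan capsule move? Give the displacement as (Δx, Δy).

(2.5, -1.0)

The cyan capsule was at about (9.5, 2.2) and moved to about (12.0, 1.2).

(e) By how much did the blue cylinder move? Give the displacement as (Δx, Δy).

(1.8, 2.9)

From the two frames, the blue cylinder sits at roughly (4.5, 1.8) before and (6.3, 4.7) after.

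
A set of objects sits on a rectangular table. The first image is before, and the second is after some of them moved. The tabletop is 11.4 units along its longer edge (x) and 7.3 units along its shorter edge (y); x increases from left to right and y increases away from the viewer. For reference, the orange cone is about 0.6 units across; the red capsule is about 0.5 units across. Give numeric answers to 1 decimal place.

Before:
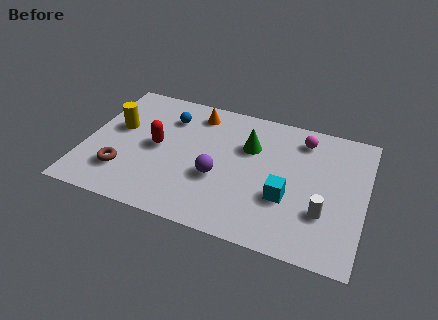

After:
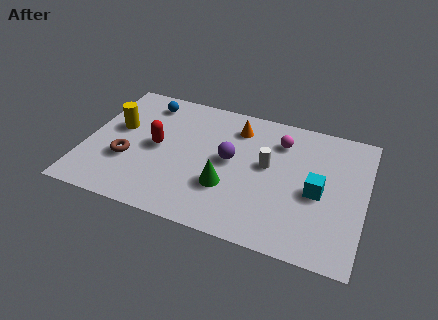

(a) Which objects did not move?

the yellow cylinder and the red capsule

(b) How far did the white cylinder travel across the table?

3.0

The white cylinder moved from about (9.8, 2.3) to (7.4, 4.1), a distance of √(2.4² + 1.8²) ≈ 3.0.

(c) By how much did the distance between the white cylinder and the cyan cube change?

+0.7

Before: roughly 1.5 units apart; after: 2.2. That's 0.7 units further apart.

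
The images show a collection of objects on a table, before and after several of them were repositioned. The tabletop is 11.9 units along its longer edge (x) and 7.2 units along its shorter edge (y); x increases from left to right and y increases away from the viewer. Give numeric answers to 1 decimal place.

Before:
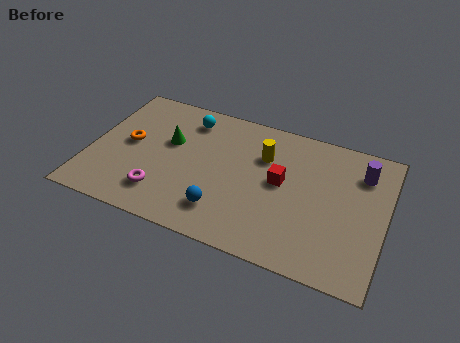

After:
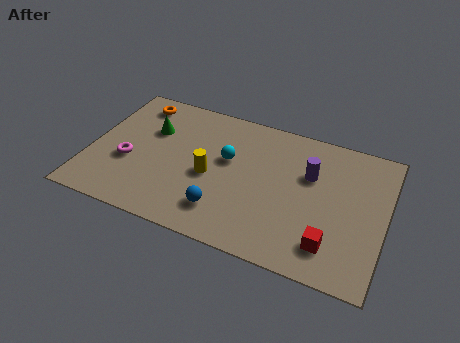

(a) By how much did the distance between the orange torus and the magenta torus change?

+0.6

Before: roughly 2.7 units apart; after: 3.3. That's 0.6 units further apart.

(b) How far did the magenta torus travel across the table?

1.9

The magenta torus was near (3.1, 1.6) before and (1.6, 2.8) after, so it travelled √(1.5² + 1.2²) ≈ 1.9 units.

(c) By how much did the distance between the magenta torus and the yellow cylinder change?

-1.8

They were about 5.1 units apart before and 3.3 after — 1.8 units closer together.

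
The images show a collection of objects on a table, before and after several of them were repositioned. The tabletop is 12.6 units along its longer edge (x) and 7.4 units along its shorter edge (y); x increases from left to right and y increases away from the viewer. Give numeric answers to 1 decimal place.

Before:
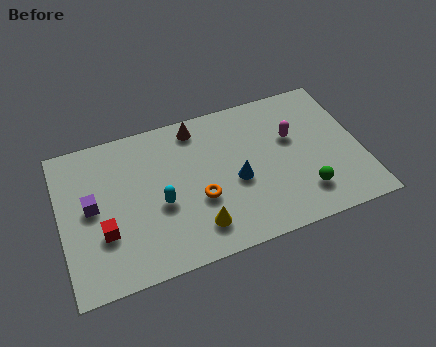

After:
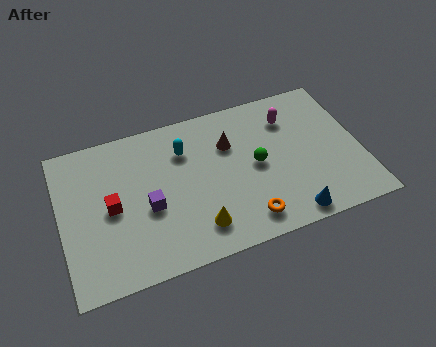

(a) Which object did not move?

the yellow cone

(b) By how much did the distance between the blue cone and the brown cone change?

+1.3

Before: roughly 3.5 units apart; after: 4.8. That's 1.3 units further apart.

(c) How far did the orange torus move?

2.4

The orange torus was near (5.7, 2.8) before and (7.5, 1.2) after, so it travelled √(1.8² + 1.6²) ≈ 2.4 units.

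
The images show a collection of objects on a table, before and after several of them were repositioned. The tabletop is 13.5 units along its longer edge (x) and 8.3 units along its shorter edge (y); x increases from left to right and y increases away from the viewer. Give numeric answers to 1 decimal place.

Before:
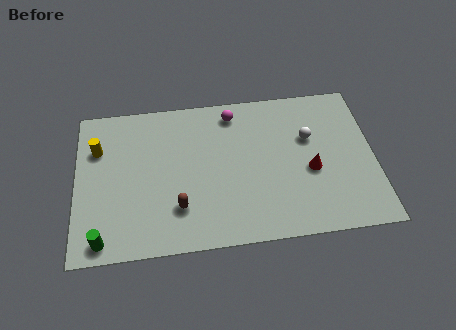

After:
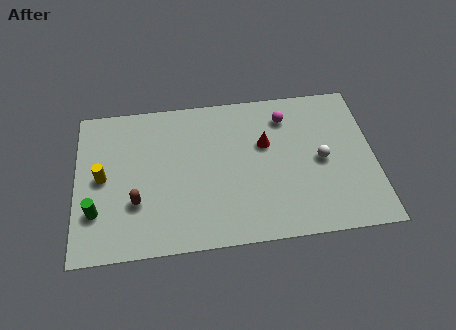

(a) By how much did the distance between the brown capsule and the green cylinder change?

-1.8

They were about 3.6 units apart before and 1.8 after — 1.8 units closer together.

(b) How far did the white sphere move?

1.4

From (10.6, 5.3) to (11.1, 4.0), the white sphere covered √(0.5² + 1.3²) ≈ 1.4 units.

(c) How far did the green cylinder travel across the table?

1.5

The green cylinder was near (1.2, 0.9) before and (0.9, 2.4) after, so it travelled √(0.3² + 1.5²) ≈ 1.5 units.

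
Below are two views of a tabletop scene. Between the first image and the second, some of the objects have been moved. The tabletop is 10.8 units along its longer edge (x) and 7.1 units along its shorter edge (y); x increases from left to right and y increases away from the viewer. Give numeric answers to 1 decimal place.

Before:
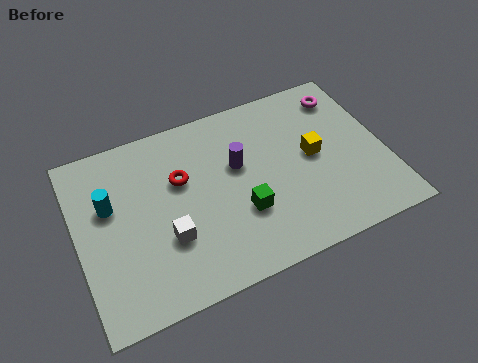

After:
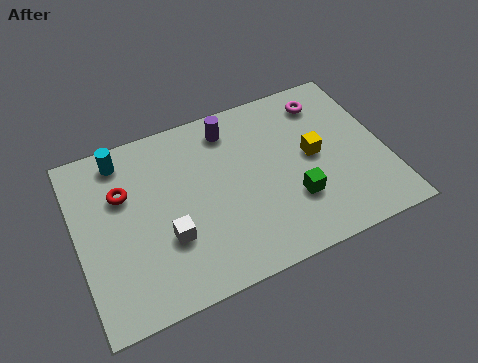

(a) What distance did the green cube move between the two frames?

1.8

From (5.6, 2.4) to (7.4, 2.2), the green cube covered √(1.8² + 0.2²) ≈ 1.8 units.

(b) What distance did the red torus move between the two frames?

2.0

The red torus was near (3.7, 4.5) before and (1.7, 4.7) after, so it travelled √(2.0² + 0.2²) ≈ 2.0 units.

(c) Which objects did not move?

the white cube and the yellow cube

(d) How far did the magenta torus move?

0.7

The magenta torus was near (9.7, 5.8) before and (9.0, 5.8) after, so it travelled √(0.7² + 0.0²) ≈ 0.7 units.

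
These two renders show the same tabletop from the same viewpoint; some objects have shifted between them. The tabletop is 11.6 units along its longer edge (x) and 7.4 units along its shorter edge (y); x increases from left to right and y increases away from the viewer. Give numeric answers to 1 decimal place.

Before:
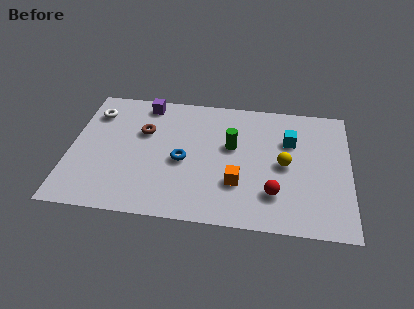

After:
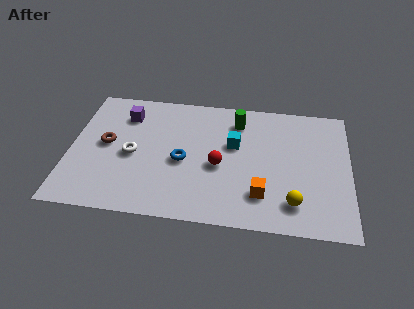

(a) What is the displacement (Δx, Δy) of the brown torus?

(-1.5, -0.9)

The brown torus was at about (3.0, 4.8) and moved to about (1.5, 3.9).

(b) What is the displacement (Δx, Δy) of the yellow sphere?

(0.4, -2.1)

The yellow sphere started near (8.9, 3.6) and ended near (9.3, 1.5).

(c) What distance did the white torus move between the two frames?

2.9

The white torus was near (0.9, 5.7) before and (2.6, 3.4) after, so it travelled √(1.7² + 2.3²) ≈ 2.9 units.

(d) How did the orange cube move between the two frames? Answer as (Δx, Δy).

(1.0, -0.5)

From the two frames, the orange cube sits at roughly (7.0, 2.3) before and (8.0, 1.8) after.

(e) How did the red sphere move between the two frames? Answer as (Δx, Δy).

(-2.3, 1.3)

The red sphere was at about (8.5, 1.9) and moved to about (6.2, 3.2).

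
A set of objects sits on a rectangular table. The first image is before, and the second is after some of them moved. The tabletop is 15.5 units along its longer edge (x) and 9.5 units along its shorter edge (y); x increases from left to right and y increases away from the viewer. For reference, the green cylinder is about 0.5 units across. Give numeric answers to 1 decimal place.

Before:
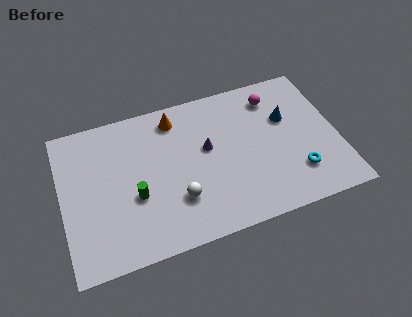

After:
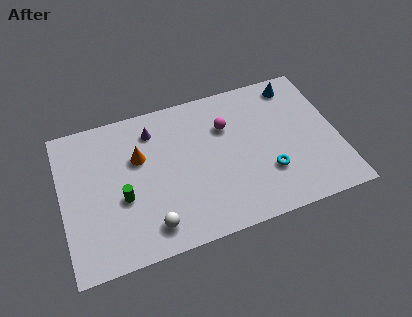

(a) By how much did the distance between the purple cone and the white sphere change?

+2.7

The distance was about 3.3 in the first image and 6.0 in the second, so they moved 2.7 units further apart.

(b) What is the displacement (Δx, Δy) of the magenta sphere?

(-2.8, -1.1)

The magenta sphere was at about (12.2, 7.7) and moved to about (9.4, 6.6).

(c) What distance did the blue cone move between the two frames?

2.2

From (12.8, 6.1) to (13.5, 8.2), the blue cone covered √(0.7² + 2.1²) ≈ 2.2 units.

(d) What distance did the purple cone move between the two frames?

3.6

The purple cone was near (8.2, 5.5) before and (5.3, 7.6) after, so it travelled √(2.9² + 2.1²) ≈ 3.6 units.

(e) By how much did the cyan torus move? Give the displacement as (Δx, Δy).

(-1.6, 0.5)

The cyan torus started near (13.0, 2.4) and ended near (11.4, 2.9).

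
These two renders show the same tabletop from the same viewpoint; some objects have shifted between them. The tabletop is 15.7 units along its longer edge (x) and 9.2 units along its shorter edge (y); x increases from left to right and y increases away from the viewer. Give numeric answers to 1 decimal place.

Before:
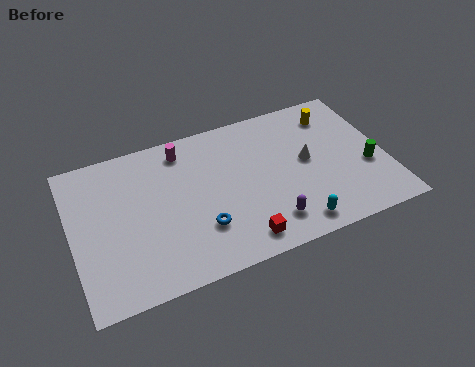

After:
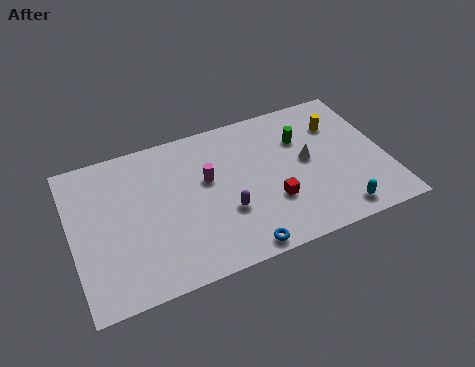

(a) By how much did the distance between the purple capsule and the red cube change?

+0.7

Before: roughly 1.6 units apart; after: 2.3. That's 0.7 units further apart.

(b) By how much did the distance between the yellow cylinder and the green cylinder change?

-2.2

The distance was about 4.1 in the first image and 1.9 in the second, so they moved 2.2 units closer together.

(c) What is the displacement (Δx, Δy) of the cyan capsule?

(2.2, 0.0)

The cyan capsule started near (10.7, 1.2) and ended near (12.9, 1.2).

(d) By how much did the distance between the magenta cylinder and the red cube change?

-3.0

The distance was about 6.9 in the first image and 3.9 in the second, so they moved 3.0 units closer together.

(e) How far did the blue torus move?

2.5

The blue torus was near (6.2, 2.7) before and (7.9, 0.8) after, so it travelled √(1.7² + 1.9²) ≈ 2.5 units.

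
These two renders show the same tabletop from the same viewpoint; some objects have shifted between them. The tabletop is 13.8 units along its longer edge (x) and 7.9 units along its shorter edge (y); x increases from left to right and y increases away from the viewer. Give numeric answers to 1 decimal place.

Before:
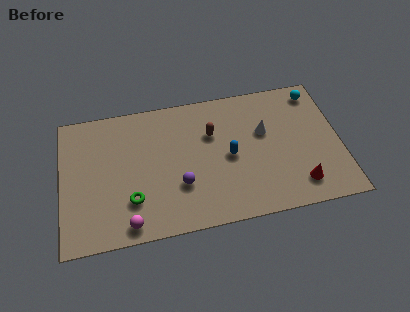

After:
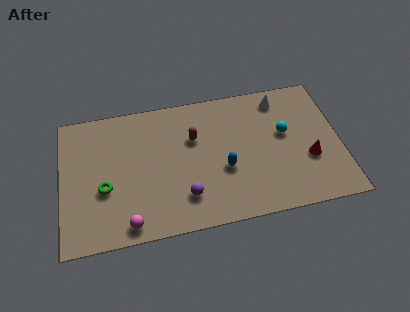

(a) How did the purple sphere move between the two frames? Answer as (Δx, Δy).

(0.2, -0.7)

The purple sphere was at about (5.8, 2.6) and moved to about (6.0, 1.9).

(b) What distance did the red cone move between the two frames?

1.5

The red cone was near (11.6, 1.5) before and (12.2, 2.9) after, so it travelled √(0.6² + 1.4²) ≈ 1.5 units.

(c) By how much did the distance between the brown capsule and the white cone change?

+2.0

They were about 2.6 units apart before and 4.6 after — 2.0 units further apart.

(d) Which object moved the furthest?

the cyan sphere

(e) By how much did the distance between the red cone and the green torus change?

+1.9

They were about 8.2 units apart before and 10.1 after — 1.9 units further apart.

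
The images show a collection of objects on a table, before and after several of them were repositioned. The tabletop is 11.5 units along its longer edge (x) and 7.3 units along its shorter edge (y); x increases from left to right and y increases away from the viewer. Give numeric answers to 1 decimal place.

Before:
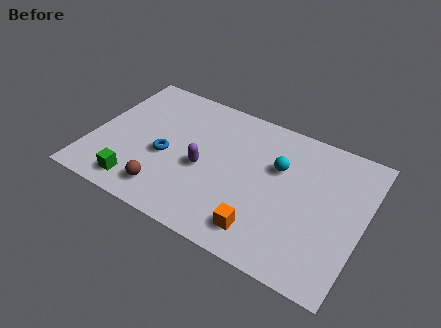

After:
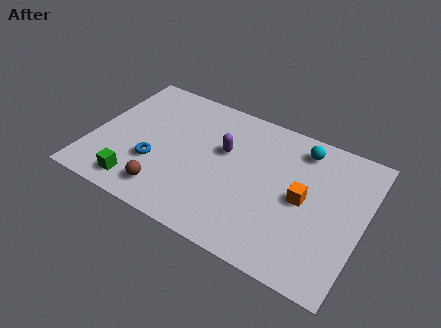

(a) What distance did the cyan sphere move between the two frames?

1.6

From (7.8, 4.7) to (8.6, 6.1), the cyan sphere covered √(0.8² + 1.4²) ≈ 1.6 units.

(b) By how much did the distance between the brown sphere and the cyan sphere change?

+1.5

They were about 5.5 units apart before and 7.0 after — 1.5 units further apart.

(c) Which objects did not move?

the green cube and the brown sphere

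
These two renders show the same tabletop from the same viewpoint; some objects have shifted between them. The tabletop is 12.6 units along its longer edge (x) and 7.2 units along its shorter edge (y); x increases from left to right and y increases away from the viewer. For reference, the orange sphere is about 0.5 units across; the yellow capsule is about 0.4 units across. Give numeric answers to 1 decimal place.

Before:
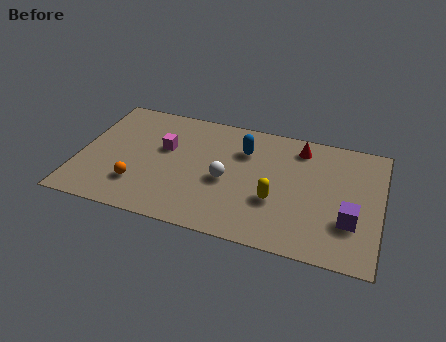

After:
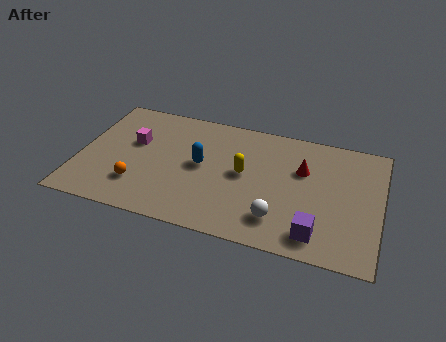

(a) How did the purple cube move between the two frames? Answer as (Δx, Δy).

(-1.3, -1.1)

The purple cube was at about (11.4, 2.3) and moved to about (10.1, 1.2).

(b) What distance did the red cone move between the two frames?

1.3

The red cone moved from about (9.1, 6.0) to (9.3, 4.7), a distance of √(0.2² + 1.3²) ≈ 1.3.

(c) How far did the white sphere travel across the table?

2.8

The white sphere was near (6.2, 3.2) before and (8.5, 1.6) after, so it travelled √(2.3² + 1.6²) ≈ 2.8 units.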